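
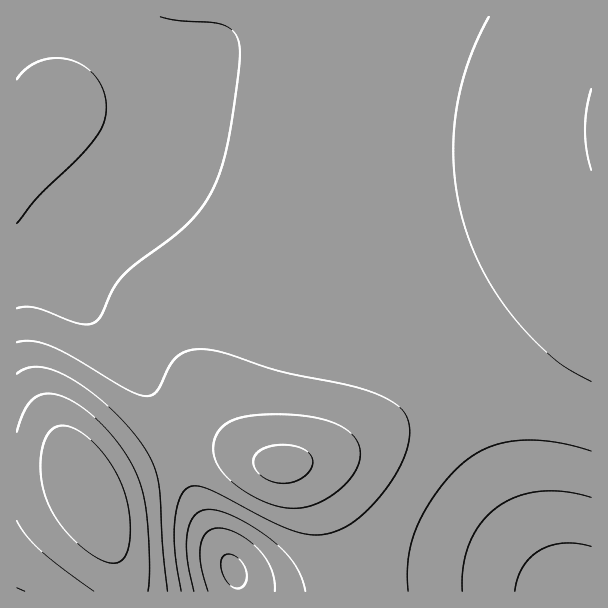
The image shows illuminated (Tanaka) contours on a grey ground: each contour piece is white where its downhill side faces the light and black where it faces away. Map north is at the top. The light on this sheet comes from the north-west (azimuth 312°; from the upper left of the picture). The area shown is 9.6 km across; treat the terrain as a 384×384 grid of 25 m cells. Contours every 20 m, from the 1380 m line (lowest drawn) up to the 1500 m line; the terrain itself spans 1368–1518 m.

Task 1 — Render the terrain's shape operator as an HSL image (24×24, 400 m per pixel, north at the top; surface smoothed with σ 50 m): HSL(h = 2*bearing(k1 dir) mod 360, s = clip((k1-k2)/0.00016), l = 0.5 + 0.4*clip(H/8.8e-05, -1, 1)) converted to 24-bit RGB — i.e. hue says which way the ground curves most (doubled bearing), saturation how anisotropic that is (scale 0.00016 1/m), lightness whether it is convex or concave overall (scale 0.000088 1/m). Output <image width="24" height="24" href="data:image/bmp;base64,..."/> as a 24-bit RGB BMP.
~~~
<image width="24" height="24" href="data:image/bmp;base64,Qk32BgAAAAAAADYAAAAoAAAAGAAAABgAAAABABgAAAAAAMAGAAATCwAAEwsAAAAAAAAAAAAAj2iJjVyLiWuFkLJ+q+yTt/mggdd7MkF6FAYtJQsobz0nzcc1qcJajqhqjqFxjZZzjpBzioVxhHlvfm5remhrdmVsdGNtc2NulWGYkl2Wln+Loc+PvfOnuvCXnLJULA8qLQUuJQ4YfYkhlOYmf8xDdKtWgp9kh5RsjY1wiH9wg3Nuf2pse2dueGVwdmRydWVzlFuglGidl6uSs+Glx/CzxdaOnC5WMwAsMQIvSCcqZ9UmbOw1WM01WKRIa5tWdo9jgohthHtwgm5ugGpxfmh0e2Z2eWd4dml4kluklYCfpMefv+q2weKxvXiFqgOWVABbZwWTbYu2k9ufgNaAYbpoU6NjWZpcYoxjcIJsfXpzf3B0gWx4gGl7f2l+emp+dWx9jmailKuhsd6sv+q4rsWjwzrAkQCodwC6ZT7yuM3r1ebtv83cm6rFe5q0dZqjbY+Ub4CGdXN/gHCBg22Cg2uEf2yDeW2DdHCDinqdncSduuq1sd6sqYGqmB2pdgSkURjVdpvitNbpxtHmxb3iu6fcoYzQkX2/gnKteGuce2uQgGyLg22Jgm2Jfm6IeXCIc3KJiKWZptyjuOqyob+YoEWcgxaLbCaPT26saci5eseuj7WwqJezu4zAun/DrnK+q2u4mmWqjmaeiWmVhmyRgm+PfXGOeHOOdXmPjcKWquinq9mfpGqBjSF9gh99eFGGZ6CHWrRvU6lVbZZZj5FgmXRiomBspF+Cpl+RqGKdoGWfk2qZim6VhHKSfnSReHeSeH+Tk9mXpOGar7R5kTJpgBtoiDx7fHWLdKJ4a59nbo9ddIZWf4RShnxSim5VjGJajWBnkWZ6mGqOlm+XjHOVhXaUfniUenuUe4SVmNqKp8Z0lUFGeh9SgDFniGh9gJiAgZt9g453g4RwgH9ogH1jgXphgnVhg3BkhG1phG5whHJ5iXaFiXiNhHqPgHyPfX2NfoCKrcxkp31Ceys/eDFYgV50fZF9gpp/iZB+iIF6hXd1gnVzgXVygHVxgHVxgHVygXR0gXZ3gnh6gnl9gnt+gnt+gnx+gnx9gnx8wrI2i1Q6dT1Se1tzeImAfJd9hZJ9ioZ6h3l2hXV2hHV4g3Z6gnd6gXd7gXh7gXl8gXp9gXp+gnt/gnt/gnx/gnx+gnx+gn19s6s/fmdYc2F5cX2GeZCCf497iYp5h392hnh1hXZ2hHd5g3h7gnl9gnl+gnp/gXqAgnuAgnuAgnyAgnyAgnyAgnx/g31/g31/iK5haoaFZ3SIc4aJeol6hYh4h4J2hX12hHp2g3l3g3h5gnl7gnp9gXp/gXuAgXuAgnuBgnyBgnyBgnyBg32Bg32Bg32Ag36AbqxqYISHZXKBdH9/gYN3hoR2hYF2hH53g3x4gnt5gnp6gXt8gXt+gXt/gXyAgXyBgnyCgnyCgnyCgnyCg32Cg32Cg36ChH6CjaBjV25bWXFjZ39reYJzg4R3hIF4g4B5gn56gn17gXx8gXx9gHx/gXyAgXyBgXyBgXyCgXyCgXyCgn2Dg32Dg36DhH6DhH+DqohvZXxrVYBxX4J0b4F1fIJ4g4N6goF7gn98gX58gH19gH1+gH1/gH2AgH2BgH2BgH2CgH2CgH2CgX2Dgn2Dgn6Eg3+EhH+Ew4B7koZ1W4Z4VoZ7ZoN8dYF6foF7goJ8gYB9gH9+gH5+gH5/f36Af32Af32Bf32Bf32Cf32Cf32DgH2DgX6DgX6Egn+Eg4CF0IODsYiCb46EVIyMXYWIcYKDe4F9gIF9gIF+gIB+f39/f36Af36Afn2Afn2Bfn2Bfn2Cfn2Cfn2Df32Df36EgH6EgX+EgoCFzIZ+x6GWjKCrVn2oWG6QbXeEe4CAfoF+f4F+f4B/f4CAfn+Afn6AfX6BfX2BfX2BfX2CfX2CfX2Dfn2Dfn6Ef36EgH+EgYCFt8KlzsrFrZS7dVepZlmPcG6De36AfYF+foF+f4B/f4CAfn+Afn+AfX6BfX6BfX6BfX6CfX6CfX6DfX6Dfn6Dfn+Ef4CEgICFgrt7uq2IsWmBnVOUhF6KfXKAfH97fIF7fYF9foB/foB/foCAfn+AfX+AfX+BfX6BfX6CfX+CfX+CfX+DfoCDfoCEf4GEgIGEcqdPp5lSnVlRkFZshmV2gXVzfoJ1eYN2eYF5e4B7fX98fX98fIB8fIB/fYCBfX+BfX+CfX+CfYCCfYCDfYGDfoGDf4KEf4KEdY9bjolbimpeiWJoiWlriXxsg4lrdYVrdIBve35xgIBwfoJveYJxdoF1eYF8e4GAfICBfICCfYCCfYGCfYGDfoKDfoODf4OE"/>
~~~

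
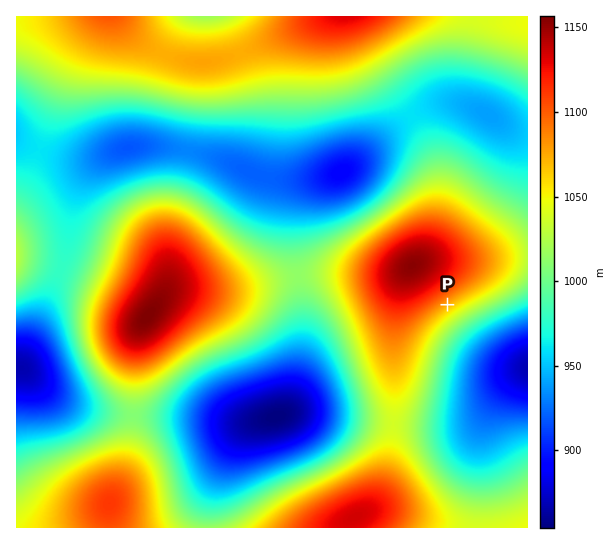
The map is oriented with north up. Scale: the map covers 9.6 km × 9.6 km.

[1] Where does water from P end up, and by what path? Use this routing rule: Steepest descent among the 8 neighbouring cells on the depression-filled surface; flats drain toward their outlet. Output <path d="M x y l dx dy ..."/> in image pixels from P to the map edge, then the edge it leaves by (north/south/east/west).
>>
<path d="M447 305l58 57 16 1 6 3"/>
exit: east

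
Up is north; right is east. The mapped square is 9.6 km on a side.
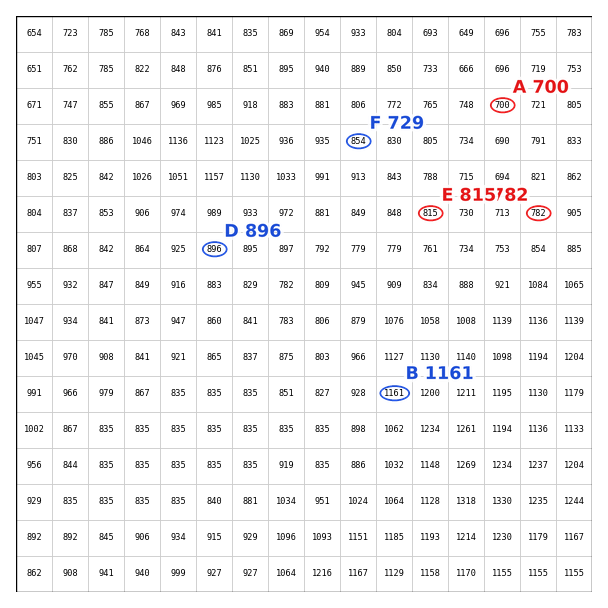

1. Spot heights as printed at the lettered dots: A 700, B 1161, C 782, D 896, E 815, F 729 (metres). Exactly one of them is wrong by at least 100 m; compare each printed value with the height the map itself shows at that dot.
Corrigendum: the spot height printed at F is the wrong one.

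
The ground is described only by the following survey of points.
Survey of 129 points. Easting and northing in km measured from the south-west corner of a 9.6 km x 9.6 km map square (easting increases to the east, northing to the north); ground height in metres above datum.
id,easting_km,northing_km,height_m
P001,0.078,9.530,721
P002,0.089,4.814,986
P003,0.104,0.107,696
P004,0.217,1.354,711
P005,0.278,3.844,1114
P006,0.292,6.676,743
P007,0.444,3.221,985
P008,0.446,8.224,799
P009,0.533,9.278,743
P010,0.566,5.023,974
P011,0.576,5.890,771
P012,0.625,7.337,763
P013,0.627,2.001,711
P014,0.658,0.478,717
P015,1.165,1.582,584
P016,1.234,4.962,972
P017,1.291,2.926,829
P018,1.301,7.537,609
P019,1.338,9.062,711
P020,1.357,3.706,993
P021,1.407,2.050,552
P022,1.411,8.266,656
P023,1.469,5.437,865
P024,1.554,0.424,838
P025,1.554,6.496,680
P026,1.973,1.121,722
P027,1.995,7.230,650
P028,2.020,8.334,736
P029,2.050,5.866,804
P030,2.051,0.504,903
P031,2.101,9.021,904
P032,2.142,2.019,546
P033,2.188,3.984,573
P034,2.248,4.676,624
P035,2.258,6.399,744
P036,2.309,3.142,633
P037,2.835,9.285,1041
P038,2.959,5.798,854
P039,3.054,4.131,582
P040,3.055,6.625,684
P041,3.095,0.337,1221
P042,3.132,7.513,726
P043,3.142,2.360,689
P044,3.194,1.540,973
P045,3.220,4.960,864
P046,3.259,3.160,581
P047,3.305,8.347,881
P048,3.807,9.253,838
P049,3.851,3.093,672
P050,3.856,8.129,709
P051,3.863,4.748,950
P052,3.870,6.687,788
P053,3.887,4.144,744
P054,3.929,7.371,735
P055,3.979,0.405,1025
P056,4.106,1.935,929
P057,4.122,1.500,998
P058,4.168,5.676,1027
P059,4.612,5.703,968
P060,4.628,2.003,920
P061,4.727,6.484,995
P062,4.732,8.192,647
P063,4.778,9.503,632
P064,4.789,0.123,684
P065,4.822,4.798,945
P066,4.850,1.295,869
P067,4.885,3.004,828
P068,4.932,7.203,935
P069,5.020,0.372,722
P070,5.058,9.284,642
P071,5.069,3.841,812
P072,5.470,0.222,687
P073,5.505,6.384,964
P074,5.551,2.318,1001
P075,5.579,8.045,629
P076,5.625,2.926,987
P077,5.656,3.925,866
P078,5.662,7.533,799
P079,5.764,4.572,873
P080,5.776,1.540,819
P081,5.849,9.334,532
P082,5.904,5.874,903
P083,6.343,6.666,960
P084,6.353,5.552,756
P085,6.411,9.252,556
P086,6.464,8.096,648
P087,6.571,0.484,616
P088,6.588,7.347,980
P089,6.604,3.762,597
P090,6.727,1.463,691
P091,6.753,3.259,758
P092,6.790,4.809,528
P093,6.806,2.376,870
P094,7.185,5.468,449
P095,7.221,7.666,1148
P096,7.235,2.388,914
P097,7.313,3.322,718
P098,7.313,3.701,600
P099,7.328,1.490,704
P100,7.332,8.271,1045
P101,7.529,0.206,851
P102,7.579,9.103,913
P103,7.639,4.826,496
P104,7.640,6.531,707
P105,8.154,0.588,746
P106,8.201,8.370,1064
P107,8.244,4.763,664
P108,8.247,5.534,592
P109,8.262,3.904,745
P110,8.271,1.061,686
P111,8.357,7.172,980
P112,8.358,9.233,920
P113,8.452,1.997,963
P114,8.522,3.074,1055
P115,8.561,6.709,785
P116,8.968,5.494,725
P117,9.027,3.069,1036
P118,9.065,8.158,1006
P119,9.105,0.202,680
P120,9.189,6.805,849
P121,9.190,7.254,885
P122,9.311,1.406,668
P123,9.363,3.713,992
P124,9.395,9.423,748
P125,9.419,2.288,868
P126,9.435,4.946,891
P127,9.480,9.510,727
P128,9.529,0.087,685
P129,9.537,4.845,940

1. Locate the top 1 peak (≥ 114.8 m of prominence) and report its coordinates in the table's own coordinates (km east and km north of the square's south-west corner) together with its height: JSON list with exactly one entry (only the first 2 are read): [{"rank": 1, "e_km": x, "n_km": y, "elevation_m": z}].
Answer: [{"rank": 1, "e_km": 2.99, "n_km": 0.41, "elevation_m": 1237}]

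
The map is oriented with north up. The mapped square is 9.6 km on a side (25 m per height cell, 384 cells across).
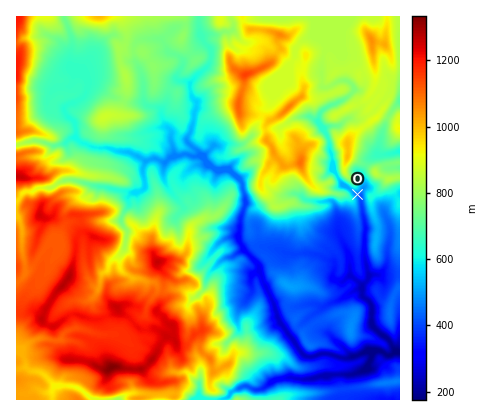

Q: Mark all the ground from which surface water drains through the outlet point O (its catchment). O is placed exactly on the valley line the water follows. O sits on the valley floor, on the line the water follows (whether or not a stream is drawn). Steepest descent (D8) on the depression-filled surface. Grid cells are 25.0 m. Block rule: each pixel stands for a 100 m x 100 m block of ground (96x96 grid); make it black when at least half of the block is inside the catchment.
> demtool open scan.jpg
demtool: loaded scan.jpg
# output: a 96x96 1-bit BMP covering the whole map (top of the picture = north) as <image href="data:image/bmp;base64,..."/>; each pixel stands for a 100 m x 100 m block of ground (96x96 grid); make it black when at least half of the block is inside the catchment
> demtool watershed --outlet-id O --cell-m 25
<image width="96" height="96" href="data:image/bmp;base64,Qk2+BAAAAAAAAD4AAAAoAAAAYAAAAGAAAAABAAEAAAAAAIAEAAATCwAAEwsAAAIAAAAAAAAA////AAAAAAAAAAAAAAAAAAAAAAAAAAAAAAAAAAAAAAAAAAAAAAAAAAAAAAAAAAAAAAAAAAAAAAAAAAAAAAAAAAAAAAAAAAAAAAAAAAAAAAAAAAAAAAAAAAAAAAAAAAAAAAAAAAAAAAAAAAAAAAAAAAAAAAAAAAAAAAAAAAAAAAAAAAAAAAAAAAAAAAAAAAAAAAAAAAAAAAAAAAAAAAAAAAAAAAAAAAAAAAAAAAAAAAAAAAAAAAAAAAAAAAAAAAAAAAAAAAAAAAAAAAAAAAAAAAAAAAAAAAAAAAAAAAAAAAAAAAAAAAAAAAAAAAAAAAAAAAAAAAAAAAAAAAAAAAAAAAAAAAAAAAAAAAAAAAAAAAAAAAAAAAAAAAAAAAAAAAAAAAAAAAAAAAAAAAAAAAAAAAAAAAAAAAAAAAAAAAAAAAAAAAAAAAAAAAAAAAAAAAAAAAAAAAAAAAAAAAAAAAAAAAAAAAAAAAAAAAAAAAAAAAAAAAAAAAAAAAAAAAAAAAAAAAAAAAAAAAAAAAAAAAAAAAAAAAAAAAAAAAAAAAAAAAAAAAAAAAAAAAAAAAAAAAAAAAAAAAAAAAAAAAAAAAAAAAAAAAAAAAAAAAAAAAAAAAAAAAAAAAAAAAAAAAAAAAAAAAAAAAAAAAAAAAAAAAAAAAAAAAAAAAAAAAAAAAAAAAAAAAAAAAAAAAAAAAAAAAAAAAAAAAAAAAAAAAAAAAAAAAAAAAAAAAAAAAAAAAAAAAAAAAAAAAAAAAAAAAAAAAAAAAAAAAAAAAAAAAAAAAAAAAAAAAAAAAAAAAAAAAAAAAAAAAAAAAAAAAAAEAAAAAAAAAAAAAAA+AAAAAAAAAAAAAAP+AAAAAAAAAAAAAA/+AAAAAAAAAAAAAB/8AAAAAAAAAAAAAB/4AAAAAAAAAAAAAD/wAAAAAAAAAAAAAD/wAAAAAAAAAAAABH/wAAAAAAAAAAAAD//wAAAAAAAAAAAAH//4AAAAAAAAAAAAH//4AAAAAAAAAAAAP//4AAAAAAAAAAAAP//4AAAAAAAAAAAAf//4AAAAAAAAAAAAf//8AAAAAAAAAAAAf//+AAAAAAAAAAAA////AAAAAAAAAAAA////gAAAAAAAAAAAf///4AAAAAAAAAAAf///4AAAAAAAAAA/////4AAAAAAAAAA/////wAAAAAAAAAB/////4AAAAAAAAAA/////8AAAAAAAAAA/////8AAAAAAAAAA/////4AAAAAAAAAAf////4AAAAAAAAAAf////4AAAAAAAAAAf////8AAAAAAAAAAf////8AAAAAAAAAAP////8AAAAAAAAAAD////8AAAAAAAAAAA////8AAAAAAAAAAAP///8AAAAAAAAAAAP///4AAAAAAAAAAAH///4AAAAAAAAAAAD///4AAAAAAAAAAAD///4AAAAAAAAAAAH////AAAAAAAAAAAD////AAAAAAAAAAAH////gAAAAAAAAAB/////gAAAAAAAAAf/////gAAAAAAAAAf/////gAAAAAAAAAf/////g="/>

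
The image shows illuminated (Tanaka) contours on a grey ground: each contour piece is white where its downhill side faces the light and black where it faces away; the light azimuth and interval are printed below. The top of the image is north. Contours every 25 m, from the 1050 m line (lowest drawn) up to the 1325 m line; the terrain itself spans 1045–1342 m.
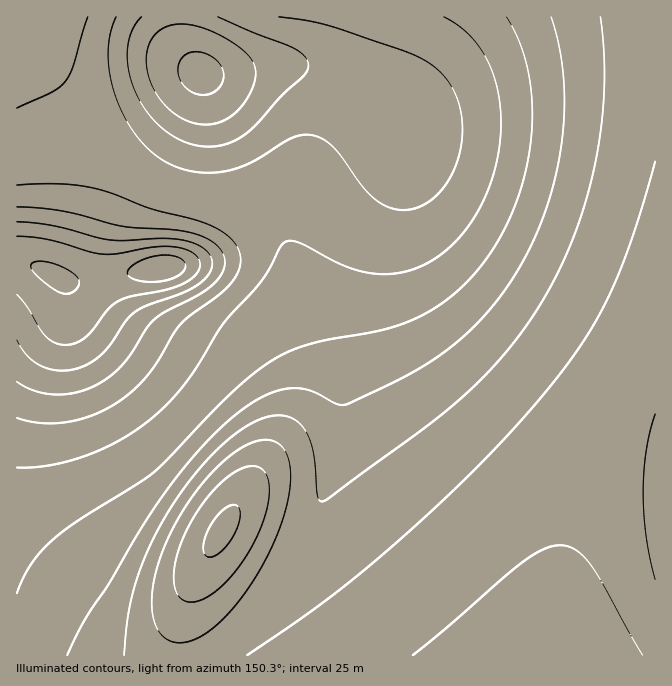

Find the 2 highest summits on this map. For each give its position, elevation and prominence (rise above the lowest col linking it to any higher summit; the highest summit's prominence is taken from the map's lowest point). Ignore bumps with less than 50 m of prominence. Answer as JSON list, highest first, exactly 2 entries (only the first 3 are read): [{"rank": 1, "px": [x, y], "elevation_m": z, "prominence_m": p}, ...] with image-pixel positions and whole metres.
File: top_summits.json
[{"rank": 1, "px": [162, 268], "elevation_m": 1342, "prominence_m": 297}, {"rank": 2, "px": [204, 73], "elevation_m": 1306, "prominence_m": 88}]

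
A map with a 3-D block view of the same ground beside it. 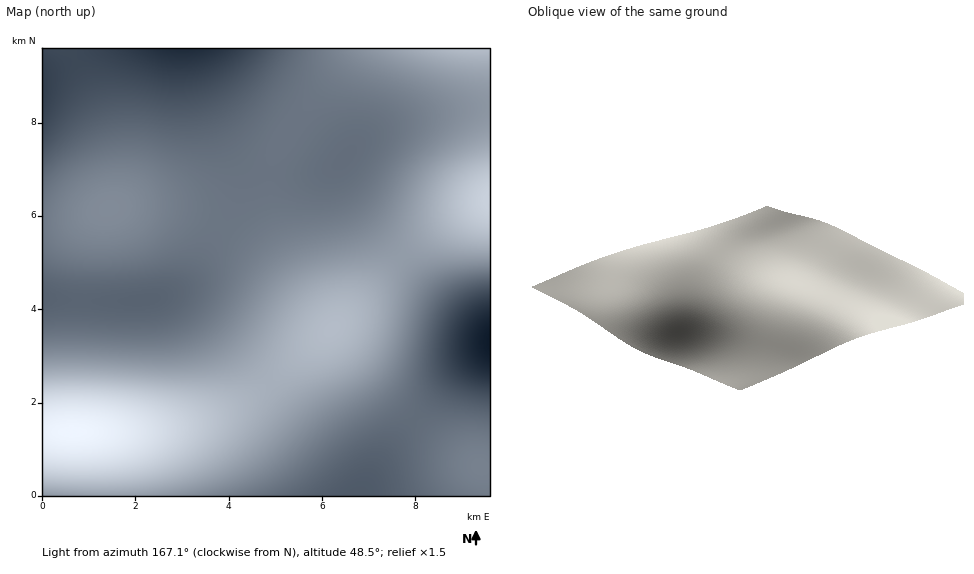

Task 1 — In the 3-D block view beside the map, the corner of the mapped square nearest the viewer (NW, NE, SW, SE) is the NE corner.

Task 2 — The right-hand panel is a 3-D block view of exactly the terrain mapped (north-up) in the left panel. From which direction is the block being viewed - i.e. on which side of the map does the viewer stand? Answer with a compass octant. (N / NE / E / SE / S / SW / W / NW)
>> NE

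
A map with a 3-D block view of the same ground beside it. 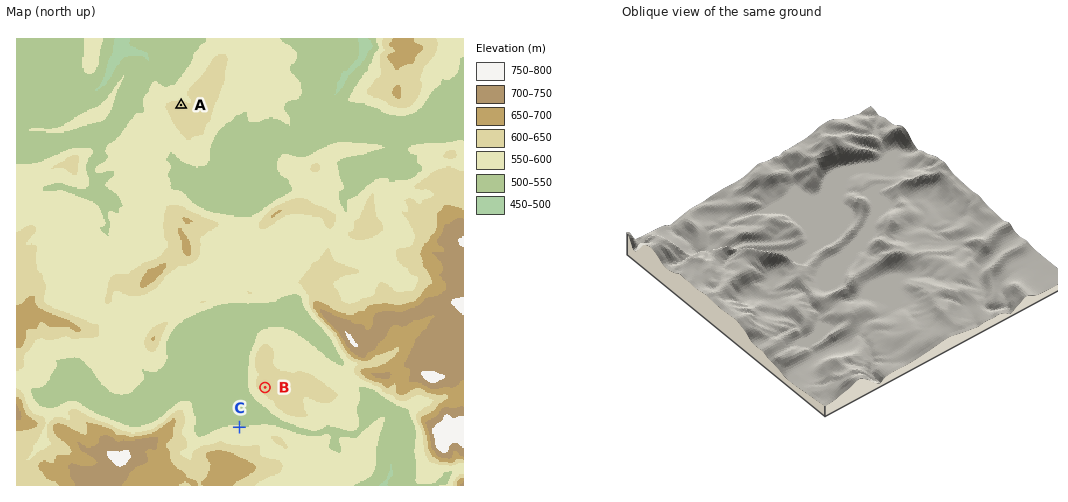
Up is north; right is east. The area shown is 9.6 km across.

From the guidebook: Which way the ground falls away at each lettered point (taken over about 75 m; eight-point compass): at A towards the N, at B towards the SW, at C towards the N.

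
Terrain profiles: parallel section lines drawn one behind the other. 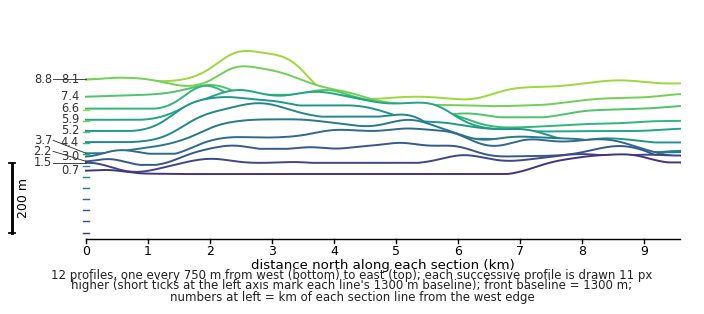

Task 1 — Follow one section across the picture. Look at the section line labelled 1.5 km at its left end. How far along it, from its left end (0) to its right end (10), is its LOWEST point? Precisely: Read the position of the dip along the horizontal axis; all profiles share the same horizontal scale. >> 1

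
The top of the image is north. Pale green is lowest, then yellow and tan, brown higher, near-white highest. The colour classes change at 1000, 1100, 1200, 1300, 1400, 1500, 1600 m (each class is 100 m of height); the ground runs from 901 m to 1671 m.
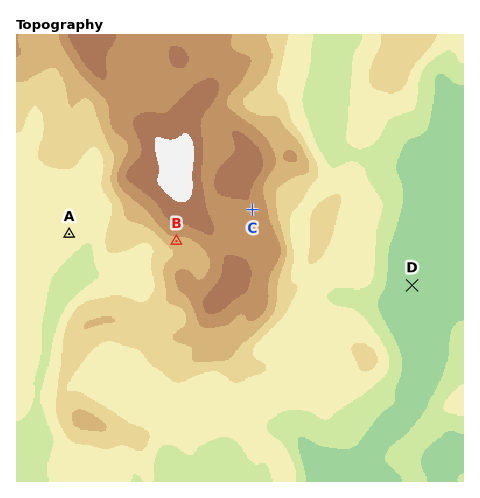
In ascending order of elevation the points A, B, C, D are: D A B C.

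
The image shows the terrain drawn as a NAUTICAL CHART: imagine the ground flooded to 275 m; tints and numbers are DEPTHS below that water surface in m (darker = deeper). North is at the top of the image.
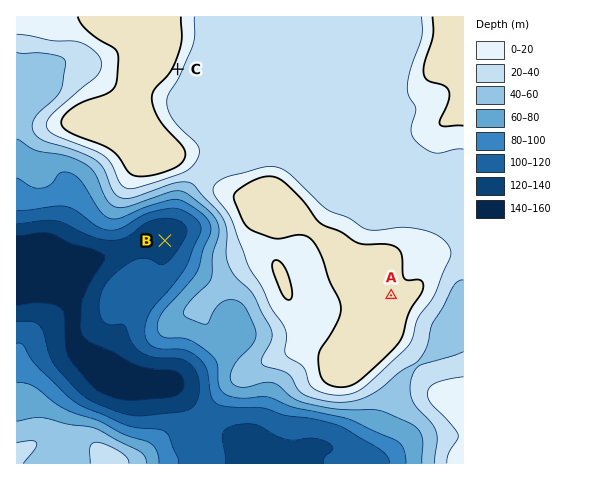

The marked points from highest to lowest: A C B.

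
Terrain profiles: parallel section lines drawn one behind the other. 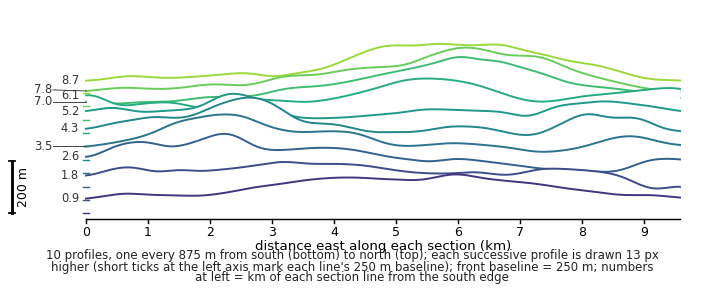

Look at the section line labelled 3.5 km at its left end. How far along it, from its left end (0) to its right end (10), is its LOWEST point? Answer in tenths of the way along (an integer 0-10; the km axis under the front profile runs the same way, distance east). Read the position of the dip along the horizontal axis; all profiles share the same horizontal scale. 8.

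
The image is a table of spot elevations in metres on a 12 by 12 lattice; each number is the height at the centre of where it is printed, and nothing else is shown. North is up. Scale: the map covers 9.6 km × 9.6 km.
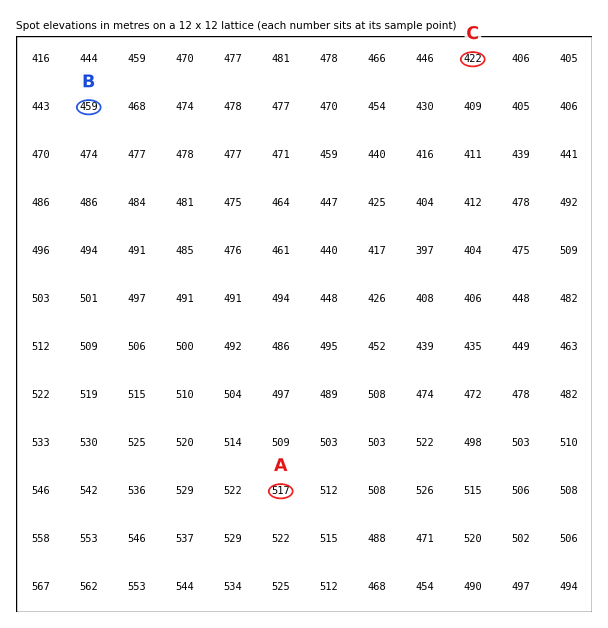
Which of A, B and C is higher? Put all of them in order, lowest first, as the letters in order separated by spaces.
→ C B A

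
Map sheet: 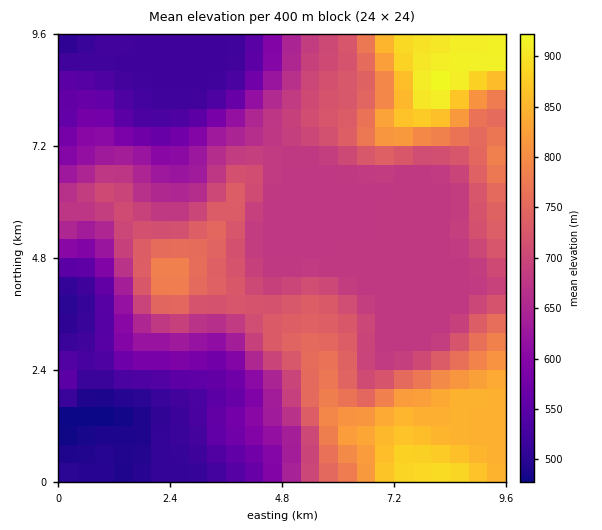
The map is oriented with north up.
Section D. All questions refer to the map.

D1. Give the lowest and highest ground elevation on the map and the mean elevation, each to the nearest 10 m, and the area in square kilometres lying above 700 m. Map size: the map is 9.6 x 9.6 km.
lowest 470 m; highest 930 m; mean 680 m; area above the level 35.8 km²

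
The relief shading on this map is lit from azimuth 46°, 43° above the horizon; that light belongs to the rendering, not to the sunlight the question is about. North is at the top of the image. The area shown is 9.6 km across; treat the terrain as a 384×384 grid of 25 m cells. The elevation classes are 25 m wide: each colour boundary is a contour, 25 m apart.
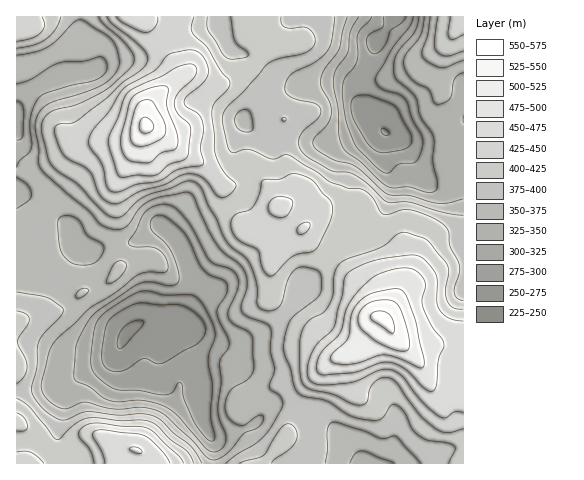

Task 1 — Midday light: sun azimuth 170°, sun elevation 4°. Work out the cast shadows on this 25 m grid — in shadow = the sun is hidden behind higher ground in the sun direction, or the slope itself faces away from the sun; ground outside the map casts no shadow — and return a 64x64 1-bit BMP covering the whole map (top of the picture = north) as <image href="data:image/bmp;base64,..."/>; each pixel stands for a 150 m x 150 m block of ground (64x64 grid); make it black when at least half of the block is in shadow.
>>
<image width="64" height="64" href="data:image/bmp;base64,Qk0+AgAAAAAAAD4AAAAoAAAAQAAAAEAAAAABAAEAAAAAAAACAAATCwAAEwsAAAIAAAAAAAAA////AAAAAAAAAAAfgAAAAIAAA//gAAAAgAAP/+AAAAAAAf//8AAAAAAP///4AAAAA///+HwAAAAH///gPgAAAI///4AMAAAAz///gAAAAACP//8AAAAAAAf//gAAAAAAA//+AAAAAAAB//wAAAAAAAH//AAAAAAAAP/4AAAAAAAA//gAADAAAAB/8AAAPAAAAD/gAAA+AAAAP+AAAD4AAAAfwAAAHgAAAA/AAAAcAAMAAAAAAP3ABwAAAAQA/fwDAAAADwB5/AMAAAAHABn+AwAAAAAAAf4AAAAAAAAB/AAAAAAAAAH8AAAAAAAAA/+AAAIAAAAD/8AAA/gAAAH/wAAAOAAAAf+AAAAYAAAB/gAAAAAAAAD4AAAAAAAAADAAAAAAAAAAB/8AAAAAAAAH/wAAAAAAAA//AAAAAAwAP/4AAAAADAD//AAAAAAADv/4AAAAAAD///AAAAAAAP//4AAAAAAB///AQAAAAAD//8AAAAAAQP//wAAAAAAAA/+AAAAAAAAB/wAAAQAAAAH+ADwBgAAAAfwAP/jAwAAAgAA//8AAAcAAAD//4AAB4AAAH//4AAAAAAAf//wAAAAAAA///gAAAAAAA///AAAAAAAAf/+AAAAIAAAf/8AAAB8AAA//4AAAH8AAB8HgAAAP4AAAAEAAAAfgAAAAAAAAB8AAAAAAAAAHwA=="/>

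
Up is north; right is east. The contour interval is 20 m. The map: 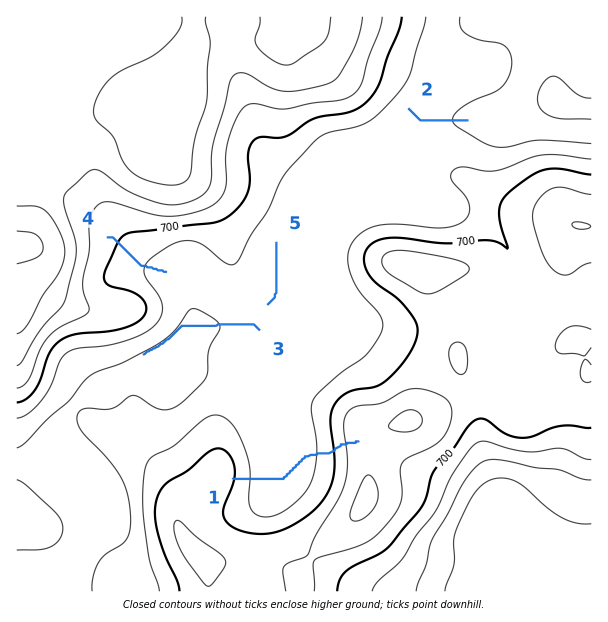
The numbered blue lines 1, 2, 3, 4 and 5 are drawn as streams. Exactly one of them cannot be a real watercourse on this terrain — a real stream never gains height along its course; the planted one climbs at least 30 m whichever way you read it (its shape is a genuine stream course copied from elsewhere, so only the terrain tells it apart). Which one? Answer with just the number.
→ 1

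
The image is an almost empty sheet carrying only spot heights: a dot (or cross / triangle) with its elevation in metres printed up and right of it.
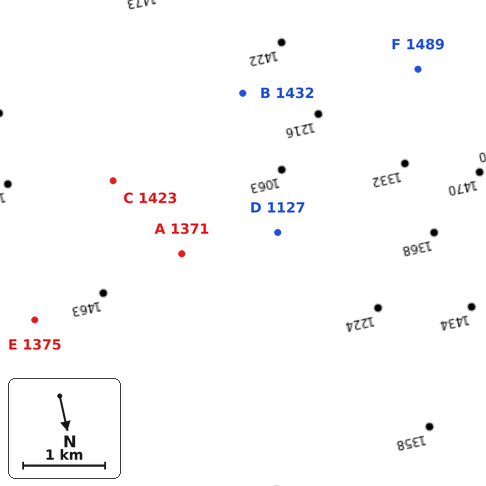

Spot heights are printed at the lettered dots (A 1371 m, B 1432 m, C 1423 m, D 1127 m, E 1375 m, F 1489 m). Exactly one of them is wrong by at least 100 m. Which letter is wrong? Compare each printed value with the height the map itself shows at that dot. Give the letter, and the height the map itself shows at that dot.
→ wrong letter B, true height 1282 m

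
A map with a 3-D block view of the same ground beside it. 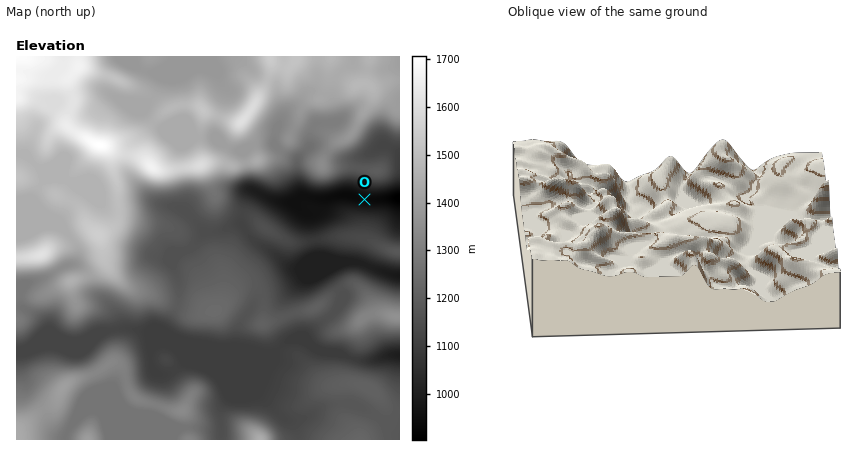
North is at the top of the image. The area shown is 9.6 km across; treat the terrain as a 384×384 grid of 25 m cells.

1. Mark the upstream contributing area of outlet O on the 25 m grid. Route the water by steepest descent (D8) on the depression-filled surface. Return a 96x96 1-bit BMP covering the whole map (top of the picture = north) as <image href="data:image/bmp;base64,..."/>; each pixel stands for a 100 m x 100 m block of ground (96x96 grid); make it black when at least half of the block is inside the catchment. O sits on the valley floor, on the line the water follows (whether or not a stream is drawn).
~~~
<image width="96" height="96" href="data:image/bmp;base64,Qk2+BAAAAAAAAD4AAAAoAAAAYAAAAGAAAAABAAEAAAAAAIAEAAATCwAAEwsAAAIAAAAAAAAA////AAAAAAAAAAAAAAAAAAAAAAAAAAAAAAAAAAAAAAAAAAAAAAAAAAAAAAAAAAAAAAAAAAAAAAAAAAAAAAAAAAAAAAAAAAAAAAAAAAAAAAAAAAAAAAAAAAAAAAAAAAAAAAAAAAAAAAAAAAAAAAAAAAAAAAAAAAAAAAAAAAAAAAAAAAAAAAAAAAAAAAAAAAAAAAAAAAAAAAAAAAAAAAAAAAAAAAAAAAAAAAAAAAAAAAAAAAAAAAAAAAAAAAAAAAAAAAAAAAAAAAAAAAAAAAAAAAAAAAAAAAAAAAAAAAAAAAAAAAAAAAAAAAAAAAAAAAAAAAAAAAAAAAAAAAAAAAAAAAAAAAAAAAAAAAAAAAAAAAAAAAAAAAAAAAAAAAAAAAAAAAAAAAAAAAAAAAAAAAAAAAAAAAAAAAAAAAAAAAAAAAAAAAAAAAAAAAAAAAAAAAAAAAAAAAAAAAAAAAAAAAAAAAAAAAAAAAAAAAAAAAAAAAAAAAAAAAAAAAAAAAAAAAAAAAAAAAAAAAAAAAAAAAAAAAAAAAAAAAAAAAAAAAAAAAAAAAAAAAAAAAAAAAAAAAAAAAAAAAAAAAAAAAAAAAAAAAAAAAAAAAAAAAAAAAAAAAAAAAAAAAAAAAAAAAAAAAAAAAAAAAAAAAAAAAAAAAAAAAAAAAAAAAAAAAAAAAAAAAAAAAAAAAAAAAAAAAAAAAAAAAAAAAAAAAAAAAAAAAAAAAAAAAAAAAAAAAAAAAAAAAAAAAAAAAAAAAAAAAAAAAAAAAAAAAAAAAAAAAAAAAAAAAAAAAAAAAAAAAAAAAcAAAAAAAAAAAAAAD/+AgAAAAAAAAAAAH///gAAAAAAAAAAAf///gAAAAAAAAAAB////gAAAAAAAAAAD////gAAAAAAAAAAH////gAAAAAAAAAAf////gAAAAAAAAAH/////gAAAAAAAAAP/////gAAAAAAAAAf/////gAAAAAAAAA//////gAAAAAAAAA//////gAAAAAAAAB//////gAAAAAAAAB//////gAAAAAAAAB//////gAAAAAAAAB//////gAAAAAAAAD//////wAAAAAAHAH//////wAAAAAAP//////4AAAAAAAA///////4AAAAAAAB///////4AAAAAAAD///////8AAAAAAAH///////8AAAAAAAH///////+AAAAAAAD////////AAAAAAAB////////4AAAAAAA////////8AAAAAAAf///////+AAAAAAAP///////+AAAAAAAP//+/////AAAAAAAH//wf////AAAAAAAD/+AP////gAAAAAAA/4AH////gAAAAAAAPwAH////wAAAAAAAAAAD////4AAAAAAAAAAD////4AAAAAAAAAAB////4AAAAAAAAAAB////4AAAAAAAAAAA////4AAAAAAAAAAAf//4AAAAAAAAAAAAf//wAAAAAAAAAAAAf//gAAAAAAAAAAAAP//AAAAAAAAAAAAAMf+AAAAAAAAAAAAAAP+AAAAAAAAAAAAAAP8AAA="/>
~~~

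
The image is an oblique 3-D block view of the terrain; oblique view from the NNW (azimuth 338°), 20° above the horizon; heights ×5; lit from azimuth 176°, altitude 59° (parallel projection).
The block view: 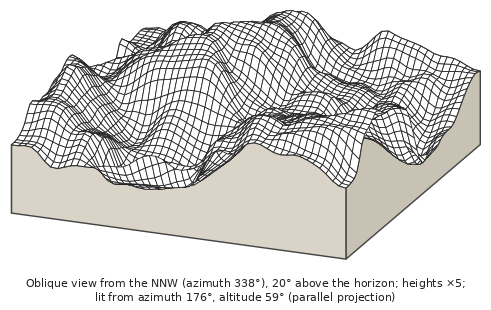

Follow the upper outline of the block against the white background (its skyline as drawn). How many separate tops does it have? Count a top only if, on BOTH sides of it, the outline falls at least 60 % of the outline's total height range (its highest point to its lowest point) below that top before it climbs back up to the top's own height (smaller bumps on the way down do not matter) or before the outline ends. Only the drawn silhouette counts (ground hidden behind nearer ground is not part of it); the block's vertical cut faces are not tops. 0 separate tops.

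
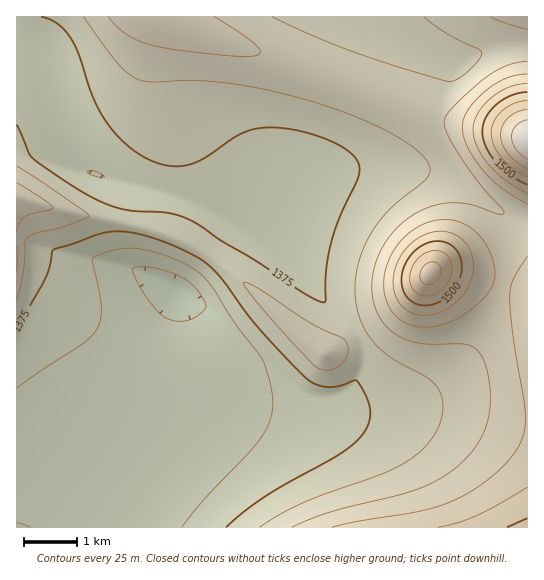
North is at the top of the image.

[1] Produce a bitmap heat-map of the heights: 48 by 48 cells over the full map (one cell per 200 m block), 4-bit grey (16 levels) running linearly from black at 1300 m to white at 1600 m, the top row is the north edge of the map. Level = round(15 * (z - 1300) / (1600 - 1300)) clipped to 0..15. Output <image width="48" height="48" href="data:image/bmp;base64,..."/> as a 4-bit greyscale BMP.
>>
<image width="48" height="48" href="data:image/bmp;base64,Qk32BAAAAAAAAHYAAAAoAAAAMAAAADAAAAABAAQAAAAAAIAEAAATCwAAEwsAABAAAAAAAAAAAAAAABEREQAiIiIAMzMzAERERABVVVUAZmZmAHd3dwCIiIgAmZmZAKqqqgC7u7sAzMzMAN3d3QDu7u4A////ABEREREiIiIiMzREVVZmd3iIiIiImZmaqhEREREiIiIiIzM0RFVWZmd3d3iIiImZmhEREREiIiIiIzMzREVVVmZmZ3d3eIiJmREREREiIiIiIjMzNERFVVVWZmZnd3iImRERERIiIiIiIiMzMzRERFVVVWZmZ3eIiCIiIiIiIiIiIiIzMzNERERVVVVmZnd4iCIiIiIiIiIiIiIjMzMzREREVVVWZmd3iCIiIiIiIiIiIiIiMzMzNERERFVVZmZ3eCIiIiIiIiIiIiIiIzMzMzREREVVVmZ3eCIiIiIiIiIiIiIiIjMzMzREREVVVWZndyIiIiIiIiIiIiIiIjMzMzNERERVVWZndyIiIiIiIiIiIiIiIjMzMzNEREVVVWZndyIiIiIiIiIiIiIiIjMzMzREREVVVWZndzIiIiIiIiIiIiIiIjM0RERERFVVVWZneDMiIiIiIiIiIiIiIjNEVVRERVVVVmZneDMyIiIiIiIiIiIiIzRFVVVEVVVWZmZneDMzMiIiIiIiIiIiM0RVZlVFVWZmZmZ3eDMzMzIiIiIiIiIiNEVWZVVVVmZmZmZ3eEMzMzIiIiIiIiIjNFVlVVVVZnd3d3d3eEMzMzMiIiERESIzRVVVVEVWZ4iIh3d3iEQzMzMiIhERESI0VVVUREVWeJmZmId3iFRDMzMiIRERESNEVVVEREVWeKu7qYh3iFREMzMiIREREjNFVURDREVmiazMupiHiFREMzMiERERIjRVVEMzREVWebzdypiHeFREMzIiEREiM0RERDMzREVWeazdypiHeGREMzMiIiIzREREQzMzREVWeJvMupiHd1RERDMzMzNERERDMzMzRERWZ4mrqZh3d2VVREREREREREMzMzMzNERVZ3iZmYd3d2ZVVVRERERERDMzMzMzNERFVneIiHd2Z3ZmZVVEREREMzMzMzMzNERFVWZ3d3ZmZ3dmVUREMzMzMzMzMzMzNEREVVZmZmZmd3ZlVEMzMzMzMzMzMzMzNERERVVWZmZniWVUQzMzMzMzMzMzMzMzM0RERFVVVmZ4mlVEMzMzMzREREQzMzMzM0RERFVVVmeKvEQzMzMzNERERERDMzMzNERERFVVZnirzUQzMzMzRERERERERDM0RERERVVWZoms3kQzMzM0REREREREREREREREVVVmZ4q970MzMzNERERERERERERERERVVWZmZ4q87kMzMzRERERERERERERERVVVVmZmZ4m83UMzMzRERVVURERERERVVVVmZmZmZ3irzEMzM0REVVVVVVVVVVVVVmZmZmZmZniJqzMzM0RFVVVVVVVVVVVmZmZmZmVVVWd4mTMzM0RFVVVVVVVWZmZmZmZmVVVVVVZneDMzNERVVVZmZmZmZmZmZmVVVVVVVVVmZjMzNERVZmZmZmZmZmZmZVVVVVVVVVVVZjMzNEVWZmZ3d3dmZmZVVVVVVVVVVVVVZjMzRFVmZ3d3d3ZmZlVVVVVERVVVVVVmZkRERFVmd3d3d2ZmZVVVVEREVVVVVWZmZw=="/>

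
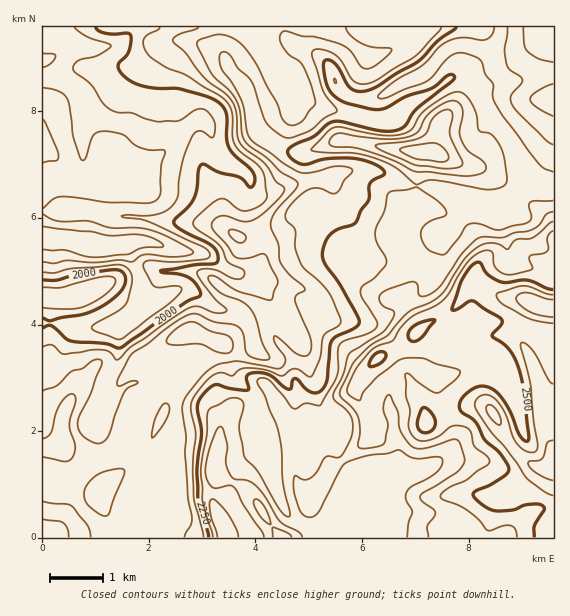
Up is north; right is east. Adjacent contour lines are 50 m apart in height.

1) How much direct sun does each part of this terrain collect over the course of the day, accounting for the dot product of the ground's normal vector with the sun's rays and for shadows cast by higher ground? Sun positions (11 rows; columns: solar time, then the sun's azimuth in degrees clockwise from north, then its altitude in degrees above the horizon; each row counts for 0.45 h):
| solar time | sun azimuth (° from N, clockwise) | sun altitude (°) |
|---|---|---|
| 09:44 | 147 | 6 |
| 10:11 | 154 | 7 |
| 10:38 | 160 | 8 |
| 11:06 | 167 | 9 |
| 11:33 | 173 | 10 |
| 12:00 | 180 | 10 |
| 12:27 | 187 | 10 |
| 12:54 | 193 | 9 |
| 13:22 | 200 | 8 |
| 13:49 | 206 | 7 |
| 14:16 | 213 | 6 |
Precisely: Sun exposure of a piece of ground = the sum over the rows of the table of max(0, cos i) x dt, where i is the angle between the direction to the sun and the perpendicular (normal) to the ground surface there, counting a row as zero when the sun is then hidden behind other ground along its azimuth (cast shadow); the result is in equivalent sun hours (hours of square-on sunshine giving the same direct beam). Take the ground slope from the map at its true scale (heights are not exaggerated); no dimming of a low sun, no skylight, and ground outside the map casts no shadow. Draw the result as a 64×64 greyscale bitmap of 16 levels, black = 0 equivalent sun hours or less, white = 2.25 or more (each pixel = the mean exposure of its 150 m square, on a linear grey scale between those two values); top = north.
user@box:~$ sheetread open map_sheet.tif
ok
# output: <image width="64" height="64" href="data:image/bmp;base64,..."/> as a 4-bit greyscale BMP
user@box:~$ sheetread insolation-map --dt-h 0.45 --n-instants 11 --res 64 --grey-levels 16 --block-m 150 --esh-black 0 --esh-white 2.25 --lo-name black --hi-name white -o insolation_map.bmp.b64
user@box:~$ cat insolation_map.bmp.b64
<image width="64" height="64" href="data:image/bmp;base64,Qk12CAAAAAAAAHYAAAAoAAAAQAAAAEAAAAABAAQAAAAAAAAIAAATCwAAEwsAABAAAAAAAAAAAAAAABEREQAiIiIAMzMzAERERABVVVUAZmZmAHd3dwCIiIgAmZmZAKqqqgC7u7sAzMzMAN3d3QDu7u4A////AFVVVVVVVVVEREV3YzRXYhEUVVVVVVVEVVVVVVZmZVVVZmZ3d2ZVVVRDNplSJYpgACZVVVVVVURERFVEVniHVFWIiImIZVVVVURIliE3qTABjKVVVVVVQyIjNFZ4qqlTM6qpiZhlVVVVVWmDElmUEAOKl1VVVVVWZ4d2eKq7qYZEiJmHd2ZVVVVVeGIkd0EQJmV4VVVVVVeJmaqqmHd4iZpVZ2RFZlVVVVVVRGdkABFGMlh1VVVVQzIiRVVCI1d4q1VUQzRmZVVVVVZ4hlIBIlUhNoVVVVVBAAAAABEiNXmqZlQxESVmVVVFVohkIAEjVCEUeFVVVUMQAAAAEREki6h3d1IQAkZlVUVVVUMREiNEMiNYdVVVREMRAAERElipd5qpZCERJGZURVQ0RDIiI0REMiWrh3Zol1QiMzNXqVElmqhlMzMjRmRFRDNVVDM0VEVCEnz/7KrMp1RXiaqkACQ0VUMzRENFZURDMkREREVlVUIRJry5is7tp2eau2EAQhEiIRI0REVlREQyNEREVmVVVCIjZ2WKvu7Kdnm5QANRIzMiRERURFZVVlM0RDVnVEZUREVmZneKqaupiacwFlNERVRmRFRERVVnUiRVRYcxNCNFZlM0VERFeruqlCE2VDNHhjVERENFVWZBE2ZWhyEiFGipUzRUQhJHmqlREkZVMiWIQ1REQzNERDISRVZ1IREmvdlUVnZSEjRWUwESVVUyEldjRERDIiIRERABWGIQEAOLt1VmZkESMiEQABNVRDIRJXRFQzIhIhAAAAF5QAIQABNoh3ZkISMyEAABI1VCMyEkZjRlRDMzIAAAA2MAAhABESaYiHUzREMhAAE0ZjIzIiNoMldlVEQxAAABAAAAACMyE4qoZEVVVDIQEjV1IjIhEjdRNmZVRDIQAAAAAAAAI0MhOcpkRWd3VDIjRnQjMhAAASASVmZlRDIAAAAAAAEjRBADaJiIiamHiHZ4YiQiEAAAAAATZ4dmZVQQAAEQEjRDEAACaamHZniZmZcxNBEAAAAAAAAleZhlQxAAEhETQxAAAAA2iGRERVd4dBJFABAAAAAAAAAlZTEQEAAiEjRBAAAAACRWZlVEREQxJFUjMxAAAAAAAAARAAAAFDIjVTEAAAAAABRWZlVEQzNpvJmrqVMiEAAAAAAAAAJVIjRlMzIiIhAAACRWZmZnit//3e/+2nQxAAAAAAABN3MjVmM0VVREMhAAADVlZ5vN3bmZiavdp0EQAAAAAWmXMSVmMjVVZlVUMQAAA2ZomZhjEBERJYu6YiIgAAAYpzEBNEMjVmZlQyIiAAACZ3dSEQAAAAAAJHljNVQQAplBABMzRWd3dlMhERIQAAFHdAAAAAAAAAAAEjNHd2V5YgACNFeImId2QyIhEhEAARRBAAAAAQAAAAAAAWYyIzEAAVZVeIh3d2VDMzMzIQAAASEAAAASAAAAAAAAEAAAAAAZ3Kh3dmZlRDREREQxEAAAAhAAABIAAAAAAAAAAAAAAFmql2VWVVRENERWQyIhEAABEAAAAQAAAAAAAAAAABNKyph3dlVVRERERmUyIiIhEAAAAAATEAAAAAASERSM3v7JZWZ3ZERERDRVVDMzMzIRAAAAABNlMgABRoms7ty6qGIRJGdlVEMzM0Q0RERDMiEAAAAAAKq6mKu6u7l2VEQyEAACNWZlQyIjQzRVZVVDIQAAAAAAZ4mphTIiEAABERAAAAASRmVDIjMzNWd3ZUIiEAAAAAAyIiEAAAAAABEREQAAAAATVUQzQyM1ZlUyIjIhEREAACEAAAAAAAASMzMiEAAAEAATMzMzREMhEREzMzMyIhEAMgAAARESI0RERDIiERNTEAABIzRUMQAiI0Vnd3VDMiIyIjRFVVVVREREMhERJGd2QiNEMzIAJXiJq7qphkQzRjNHiGVVVlVEREQyABJXirzcqGQzIjWb3v//7KhlREVmM1ZnZVVVVERERDEBSKvMzd3Lupmazv////yFRERFVncjVVVVRFZlRDMzIje+/9uqvO///////+3JdCESNEVneEVmVVVVZ4h1MzMjad//yEIknf///slkMiIiERIzRXd4VmZVZnd3iIdTIiRXrNtiAAATaHUhAAAAASIiIjNWd4hmZVVoiId3eIYxJFV4hBAAAAAAAAAAAAADREMzNGeIiGZVVniZh3d3iEJFRFZRAAAAAAAAAAAAABRmVUM1iIiHZVVWeIiHd3d4dmZWZkIhEAAAAAAAAAAAAUZlQ0eIiIdmVVZniId3d3eId4iGMyIhEAAAAAAAAAAAAjM0aIiIiIdmVmd3d3d3d4q7zKczMyIiJFVEVmMAAAAAEiRnZmZniHdmZmZ3eIiIm+/9pTMzMzRYuDEBN3MAAAABNEMyIiOIiHd2ZneIiJms7+tiIzIzRWmDAAABWqcgAAJWVDIRAFZ4h3ZmeIiZqru7pzEjMzVWd0EAAAABSHIAJGd3dlQhI0VlVVZmd3iJmZh1ISM0VlZ1EQAAAAABaWRVVmZ4iHcyIiISMzRWZneIhlQyIzRmZ2EAAAAAAAAXqYdlVWd4mXYyEAEQJGd4iIh1MiIjRXd1IAASIQAAAAKKmHZVVnd3iHVFZUM0VniIdkIRESRGZTEAASMzIQAAABVlQzRFZmWImZrN3IQiIjIRAAACRVUyEQASNERDIAAAAAABI0RWZWZneImqpzIREQAAATRFdUREMiM0REMyEAAAABNEVVVV"/>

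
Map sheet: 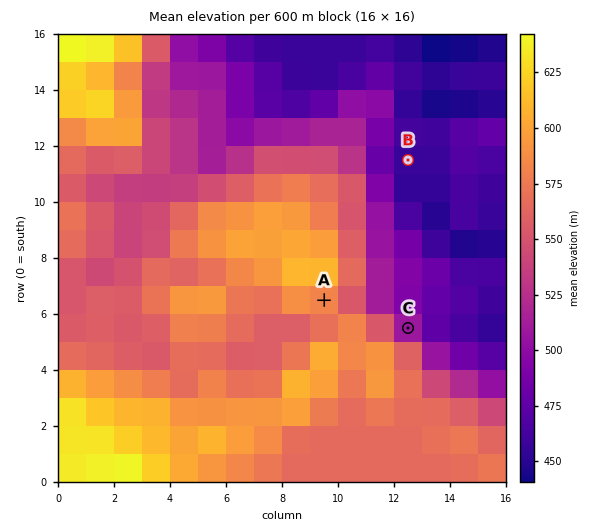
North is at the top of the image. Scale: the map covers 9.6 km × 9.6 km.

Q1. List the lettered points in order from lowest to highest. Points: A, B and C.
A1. B C A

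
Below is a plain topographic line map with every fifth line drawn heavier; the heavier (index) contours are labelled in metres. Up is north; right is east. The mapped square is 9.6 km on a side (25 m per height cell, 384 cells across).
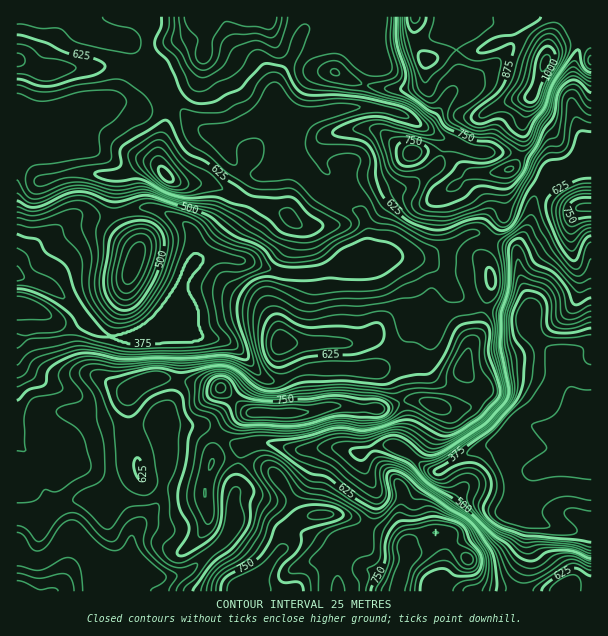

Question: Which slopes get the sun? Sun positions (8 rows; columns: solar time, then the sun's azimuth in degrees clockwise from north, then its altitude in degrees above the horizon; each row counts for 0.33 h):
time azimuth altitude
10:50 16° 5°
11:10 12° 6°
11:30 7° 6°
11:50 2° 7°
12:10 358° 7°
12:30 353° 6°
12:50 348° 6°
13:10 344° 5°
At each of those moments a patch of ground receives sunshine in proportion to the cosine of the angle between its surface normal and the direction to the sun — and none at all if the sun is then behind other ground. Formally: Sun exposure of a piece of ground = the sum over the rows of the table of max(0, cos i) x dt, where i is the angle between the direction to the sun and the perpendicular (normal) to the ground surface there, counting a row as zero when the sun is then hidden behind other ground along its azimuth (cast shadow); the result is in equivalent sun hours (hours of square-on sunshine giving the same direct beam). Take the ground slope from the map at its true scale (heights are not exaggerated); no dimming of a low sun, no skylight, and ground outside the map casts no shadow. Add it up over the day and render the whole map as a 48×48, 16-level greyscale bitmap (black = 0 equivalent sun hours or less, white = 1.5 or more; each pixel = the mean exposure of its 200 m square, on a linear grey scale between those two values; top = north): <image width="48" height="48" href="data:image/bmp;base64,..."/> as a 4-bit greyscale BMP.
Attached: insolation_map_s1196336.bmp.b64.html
<image width="48" height="48" href="data:image/bmp;base64,Qk32BAAAAAAAAHYAAAAoAAAAMAAAADAAAAABAAQAAAAAAIAEAAATCwAAEwsAABAAAAAAAAAAAAAAABEREQAiIiIAMzMzAERERABVVVUAZmZmAHd3dwCIiIgAmZmZAKqqqgC7u7sAzMzMAN3d3QDu7u4A////AFVUQzMzMyNlRDIkVTMyJWMRAQABNGdlM4h2QzMzIQAniYUyJVMiE2UgAAACVomqeFNFVCEjEAABeqhiACETVlQgAAEkV4eJzhADQhABASMQF4dlIQABRDIjITmpiJnP/gABEAARNEQwAmdUUwAAI0d0ESasyq3tpwEQAAAQEzIhASVVMQAABGeqmbzZh2VCIkRBAAIQAjERIRJXZERFeaiJrv1SIiIiNVVEIjMgACIiMQESNpq6dFZXzEEAEiRWZkNFVVQhASMzIAAAJVVCAAFZYAABEiNFVDNEVVQhIzREEAABMAAAAAWTAAABEiMzMjRDMzMiMzQ0IAAAAAAAAAMQAAAAESIiIjMzIiMzMzMzQQAAAAAAAAAAAAAAAREiIjIiIiIzQzMzIAAAAAAAAAAAAAAAARESIjIiIiIjMjMxAAAAAAAAAAAAAAAAABARETIiIiIQASIAAAAAAAAAAAAAAAAAAAABEURERCEAAAEQAFve26dEVnQQJEMQAAAAEWZlQhEiAAAjEX3//u/+3ul5qWMhIQAAAXZCEBNmQRJGmaxhFpq8upiIhRA1YgAAAVRVVXnN3czO//kQAAAAEjRFVUJGUQAAAFaJq93d7////7MAAAAAABI0RmQ1QQAAAFZ5rLcgAkVmhiEiESESERNDNGUyIQAAABEjV0AAAAAAAAE1Z3ZmVDNENFdzEAAAAAACMgAAAAAAERJHiIdmZlQzM1d1EAAAABJWIAAAAAAAATRXh3d3d3UzM0QxAAAAAIhRAAAAAAAAAUVndmeIh3ZDMhEQAAAAAGIAASIQAAAAACaGMQJFVVVDEAEREAAAABAAACQyAAAAAAAQAAABIzMhAAASAAAAAAAAAAREEAAAAAAAAAAAEhAAAAABAAAAAAAAAAJEMAAAAAAAAAAAAQAAAAAAAAAAAAAAAABGUQAAAAAAAAAAAAAAAAAAAAAAAAAAAAABIAAAAAAAEjMiEAAAAAAAAAAAAAAAAAAAAAAAAAACNWeGMQAAAAAAAAABAAAAAAAAAAAAAANWZnYxEAATEAAAAAAUZgAAAAAAAAAAE2eHd1ISEREBVBAAAAACeTRCEBEQACVVaHVWZSIiIhAARlIAAAAAJEZ3d4dRE3h3djETMiIgARAAEzMRIQAAATRVVlM0Z3d3YzMjMhEAABIyIRAAAAAAASIiIzNXeHVUMkVDIiEAABWIMQAAAAAAACEBIjRVd2QgESMyISIiI2ZAAAAAAAAAABAAATRERUMAAAEiEAAAJCAAACIgAAAAAAAAAAIzIkIAAAABEAAAAAAAAVeWIAAAAAAAAAAREzEAAAAAAAAAAAAAASRYdlEAAAAAAAABIyEQABAAAAABNoYxEBETVmIAAAIzIhEjMhEAABAAAzRGZlMQAAABNEMAAERWdmVUQgARERAAFFeGQyECMgAAFFVBA3ZVVUQzMhAkIQAAE0RUMyETZURTE2iFJWZUMzMyJFMSIAAAEjMzMzMQIzNGZWmWQ1RDMzIiIzISMhERIiMzMzMhIzMzNFZ1Mw=="/>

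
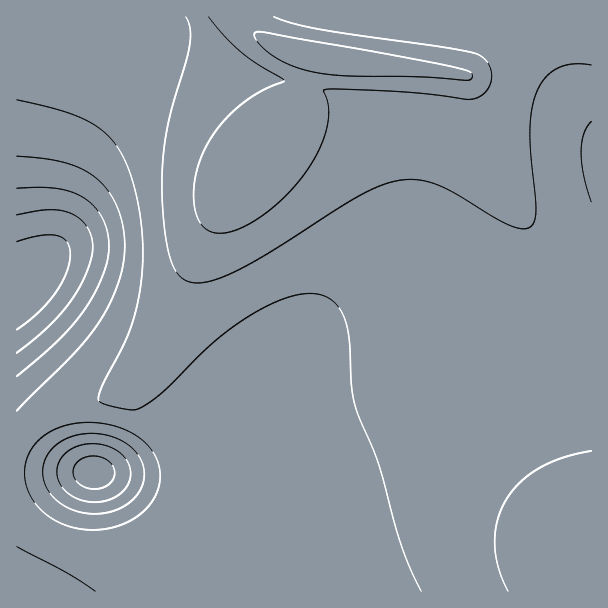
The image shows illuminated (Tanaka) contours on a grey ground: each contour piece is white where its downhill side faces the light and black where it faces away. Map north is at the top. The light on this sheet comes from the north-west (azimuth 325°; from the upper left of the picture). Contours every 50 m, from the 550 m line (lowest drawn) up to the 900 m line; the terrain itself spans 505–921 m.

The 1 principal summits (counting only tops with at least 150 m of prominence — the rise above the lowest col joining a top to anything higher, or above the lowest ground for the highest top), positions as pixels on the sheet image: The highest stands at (324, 59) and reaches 921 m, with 416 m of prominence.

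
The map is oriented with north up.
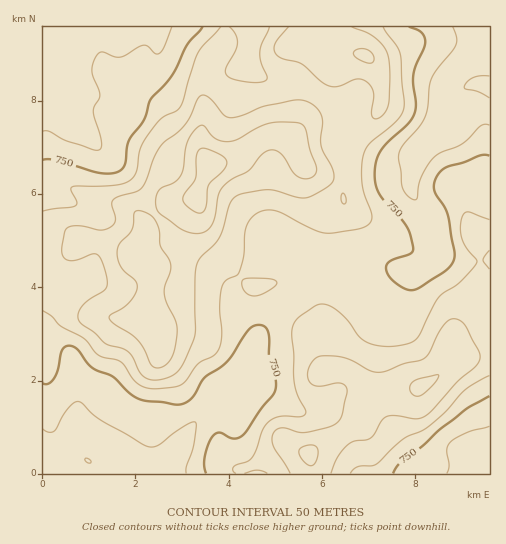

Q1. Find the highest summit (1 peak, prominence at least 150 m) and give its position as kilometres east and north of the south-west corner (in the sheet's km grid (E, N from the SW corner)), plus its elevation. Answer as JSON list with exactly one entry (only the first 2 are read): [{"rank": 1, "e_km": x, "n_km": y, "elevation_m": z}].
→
[{"rank": 1, "e_km": 3.59, "n_km": 6.64, "elevation_m": 979}]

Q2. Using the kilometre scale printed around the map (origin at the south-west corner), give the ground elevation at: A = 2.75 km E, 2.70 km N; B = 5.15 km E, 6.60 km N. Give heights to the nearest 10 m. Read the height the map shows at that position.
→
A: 910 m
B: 880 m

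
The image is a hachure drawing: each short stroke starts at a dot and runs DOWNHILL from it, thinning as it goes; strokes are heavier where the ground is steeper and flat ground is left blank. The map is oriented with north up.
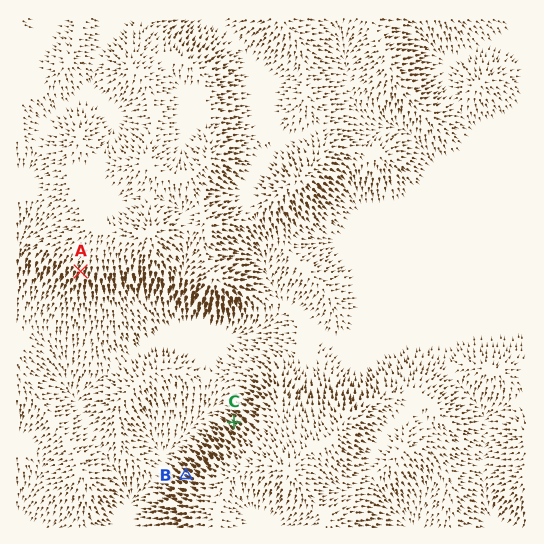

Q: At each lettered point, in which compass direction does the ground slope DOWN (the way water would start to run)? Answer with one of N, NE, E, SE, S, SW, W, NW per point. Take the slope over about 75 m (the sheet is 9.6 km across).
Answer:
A S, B NW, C NW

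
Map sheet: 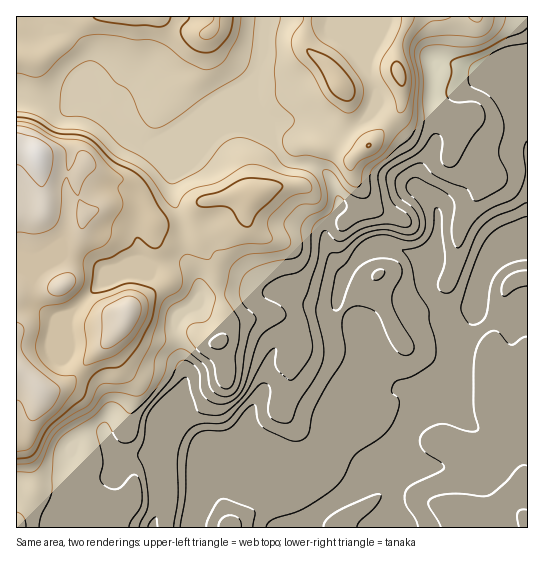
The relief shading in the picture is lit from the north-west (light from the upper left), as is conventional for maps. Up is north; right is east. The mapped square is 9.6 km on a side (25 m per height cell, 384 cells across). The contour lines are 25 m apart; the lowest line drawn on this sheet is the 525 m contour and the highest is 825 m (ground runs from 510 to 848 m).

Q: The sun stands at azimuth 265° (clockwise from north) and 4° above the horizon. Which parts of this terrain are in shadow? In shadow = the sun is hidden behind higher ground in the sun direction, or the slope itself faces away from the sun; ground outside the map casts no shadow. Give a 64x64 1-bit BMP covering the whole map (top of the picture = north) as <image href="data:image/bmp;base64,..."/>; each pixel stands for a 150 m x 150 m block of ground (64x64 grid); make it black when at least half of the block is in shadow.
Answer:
<image width="64" height="64" href="data:image/bmp;base64,Qk0+AgAAAAAAAD4AAAAoAAAAQAAAAEAAAAABAAEAAAAAAAACAAATCwAAEwsAAAIAAAAAAAAA////AAAAAAB4A94PwCAAAHAD/w8AAAAAAAH/AAAAAAAAAf8AAAAAABAB/4ABAAAAGAH/gADAAAAYQf+AAOAAABwB74AAYAAAPjHPgAAgAAA/8c+AAAAAAD/5x4AAAAAAP/n3gAAAAAA//fIQCAAAAB/9+DgcAQAAD/34PBwAAAAP//w+GAAAAA/+/B8cAAAAD/z8H48AAAAe8P4fzwAAAD5h/h/vgAAAfgP8H8+AAAB8B/wfz8AAAHgP/D/P4AAAeAf8P+/gAAB4A/wf7+AAADgD/x+PwAAAOAP/nh/AAAAAAf+eH4AAAAMB//4PgAGAA+H/vg+AAcAB+A8+D8FhwAH4DjwPweHgAfgAOA/h8fAA4AAAD/Hg8AAAAAAf/AD4AAAAAD/+APwAAAAA/344/AAAGAP/OHz8BAA4A/8AfHwMCDgD8wL8MA4EcAHzh/wADABwAOfP/AMMAPgAB5/4AwwB+AAPn/gDDg/4AM8/8AMOP/AAwD/wAx9/8AAAD/gDH3/gAAAH/AIf/4AAAAf+AD/+AAAAA/4Af/gAAAAAfAB+AAAAAAB/HgAAAAAAMH++AAAAAAA4f/4AAAAAADx//gAAAAAAfP//AAAAAAB4//8MAAAAAPj//wQAAAAB8P//AAAAeAHA//8AAAB8BwD+PAAAAH8GAHgeAAAAPwAAcB8AAAA/gAAwPw=="/>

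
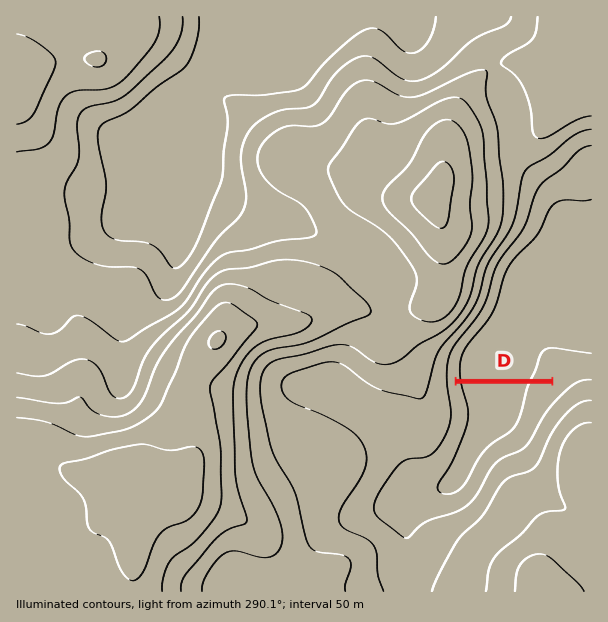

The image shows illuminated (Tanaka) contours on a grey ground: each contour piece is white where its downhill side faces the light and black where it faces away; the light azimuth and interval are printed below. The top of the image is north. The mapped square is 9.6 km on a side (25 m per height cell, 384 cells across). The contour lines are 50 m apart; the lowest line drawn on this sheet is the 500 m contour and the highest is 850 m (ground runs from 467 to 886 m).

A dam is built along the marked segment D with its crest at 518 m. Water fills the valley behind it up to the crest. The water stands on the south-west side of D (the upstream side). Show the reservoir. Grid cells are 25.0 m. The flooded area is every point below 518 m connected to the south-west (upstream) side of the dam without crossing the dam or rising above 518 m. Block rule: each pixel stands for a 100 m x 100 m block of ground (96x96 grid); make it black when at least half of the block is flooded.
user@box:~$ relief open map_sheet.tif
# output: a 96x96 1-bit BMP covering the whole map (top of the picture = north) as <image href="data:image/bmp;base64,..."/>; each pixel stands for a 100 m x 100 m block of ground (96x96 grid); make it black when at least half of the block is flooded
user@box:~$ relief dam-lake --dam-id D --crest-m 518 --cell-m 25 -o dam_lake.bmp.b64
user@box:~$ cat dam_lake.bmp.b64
<image width="96" height="96" href="data:image/bmp;base64,Qk2+BAAAAAAAAD4AAAAoAAAAYAAAAGAAAAABAAEAAAAAAIAEAAATCwAAEwsAAAIAAAAAAAAA////AAAAAAAAAAAAAAAAAAAAAAAAAAAAAAAAAAAAAAAAAAAAAAAAAAAAAAAAAAAAAAAAAAAAAAAAAAAAAAAAAAAAAAAAAAAAAAAAAAAAAAAAAAAAAAAAAAAAAAAAAAAAAAAAAAAAAAAAAAAAAAAAAAAAAAAAAAAAAAAAAAAAAAAAAAAAAAAAAAAAAAAAAAAAAAAAAAAAAAAAAAAAAAAAAAAAAAAAAAAAAAAAAAAAAAAAAAAAAAAAAAAAAAAAAAAAAAAAAD/AAAAAAAAAAAAAAD/gAAAAAAAAAAAAAD/wAAAAAAAAAAAAAB/wAAAAAAAAAAAAAAf4AAAAAAAAAAAAAAP4AAAAAAAAAAAAAAH8AAAAAAAAAAAAAAD+AAAAAAAAAAAAAAD/AAAAAAAAAAAAAAB/gAAAAAAAAAAAAAB/4AAAAAAAAAAAAAA/8AAAAAAAAAAAAAA/+AAAAAAAAAAAAAA/+AAAAAAAAAAAAAA//AAAAAAAAAAAAAA//AAAAAAAAAAAAAA//AAAAAAAAAAAAAA//gAAAAAAAAAAAAB//wAAAAAAAAAAAAB//wAAAAAAAAAAAAAAAAAAAAAAAAAAAAAAAAAAAAAAAAAAAAAAAAAAAAAAAAAAAAAAAAAAAAAAAAAAAAAAAAAAAAAAAAAAAAAAAAAAAAAAAAAAAAAAAAAAAAAAAAAAAAAAAAAAAAAAAAAAAAAAAAAAAAAAAAAAAAAAAAAAAAAAAAAAAAAAAAAAAAAAAAAAAAAAAAAAAAAAAAAAAAAAAAAAAAAAAAAAAAAAAAAAAAAAAAAAAAAAAAAAAAAAAAAAAAAAAAAAAAAAAAAAAAAAAAAAAAAAAAAAAAAAAAAAAAAAAAAAAAAAAAAAAAAAAAAAAAAAAAAAAAAAAAAAAAAAAAAAAAAAAAAAAAAAAAAAAAAAAAAAAAAAAAAAAAAAAAAAAAAAAAAAAAAAAAAAAAAAAAAAAAAAAAAAAAAAAAAAAAAAAAAAAAAAAAAAAAAAAAAAAAAAAAAAAAAAAAAAAAAAAAAAAAAAAAAAAAAAAAAAAAAAAAAAAAAAAAAAAAAAAAAAAAAAAAAAAAAAAAAAAAAAAAAAAAAAAAAAAAAAAAAAAAAAAAAAAAAAAAAAAAAAAAAAAAAAAAAAAAAAAAAAAAAAAAAAAAAAAAAAAAAAAAAAAAAAAAAAAAAAAAAAAAAAAAAAAAAAAAAAAAAAAAAAAAAAAAAAAAAAAAAAAAAAAAAAAAAAAAAAAAAAAAAAAAAAAAAAAAAAAAAAAAAAAAAAAAAAAAAAAAAAAAAAAAAAAAAAAAAAAAAAAAAAAAAAAAAAAAAAAAAAAAAAAAAAAAAAAAAAAAAAAAAAAAAAAAAAAAAAAAAAAAAAAAAAAAAAAAAAAAAAAAAAAAAAAAAAAAAAAAAAAAAAAAAAAAAAAAAAAAAAAAAAAAAAAAAAAAAAAAAAAAAAAAAAAAAAAAAAAAAAAAAAAAAAAAAAAAAAAAAAAAAAAAAAAAAAAAAAAAAAAAAAAAAAAAAAAAAAAAAAAAAAAAAAAAA="/>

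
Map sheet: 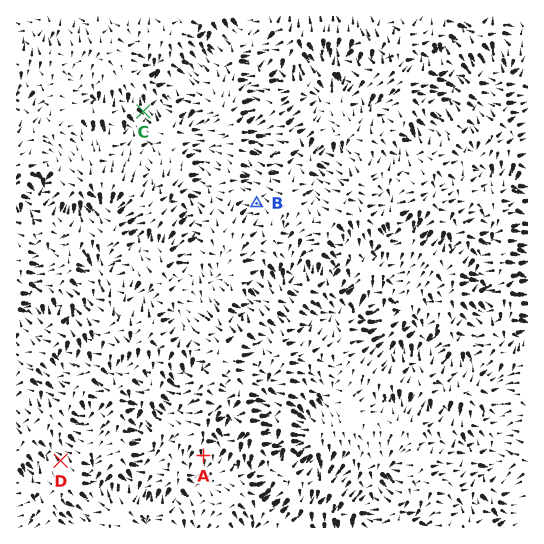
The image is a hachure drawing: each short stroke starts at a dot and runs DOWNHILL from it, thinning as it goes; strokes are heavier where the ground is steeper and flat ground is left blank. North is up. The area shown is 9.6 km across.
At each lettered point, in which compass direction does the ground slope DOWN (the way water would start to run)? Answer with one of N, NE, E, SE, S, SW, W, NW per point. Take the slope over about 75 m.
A S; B W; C SE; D NW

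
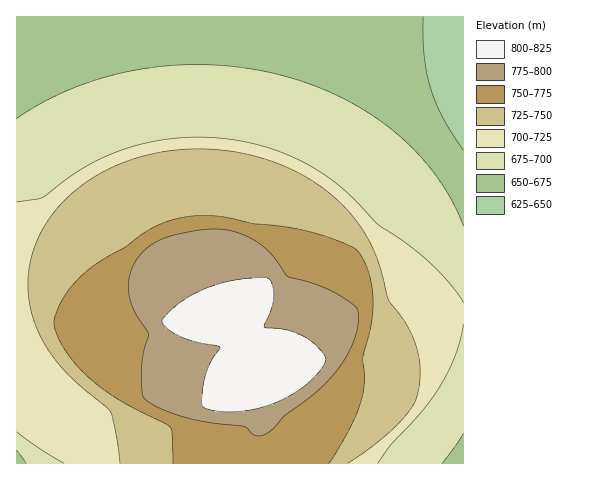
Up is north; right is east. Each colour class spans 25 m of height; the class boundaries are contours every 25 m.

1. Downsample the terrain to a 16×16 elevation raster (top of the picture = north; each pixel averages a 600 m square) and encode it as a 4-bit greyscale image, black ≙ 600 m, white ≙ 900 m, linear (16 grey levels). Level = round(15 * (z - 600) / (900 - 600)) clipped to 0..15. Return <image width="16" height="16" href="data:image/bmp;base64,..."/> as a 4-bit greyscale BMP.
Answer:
<image width="16" height="16" href="data:image/bmp;base64,Qk32AAAAAAAAAHYAAAAoAAAAEAAAABAAAAABAAQAAAAAAIAAAAATCwAAEwsAABAAAAAAAAAAAAAAABEREQAiIiIAMzMzAERERABVVVUAZmZmAHd3dwCIiIgAmZmZAKqqqgC7u7sAzMzMAN3d3QDu7u4A////AEVmd4mZh2VEVWZ4mZmIdlRWaJmquph3ZFaImaqqqXdlZ4iaqqqph2VniJqrupmGZWeImqqpmIZVZ3iZmZiIdVVXd3iIh3dlVFZ3d3d3dlVEVVZ3d3ZVRENVVVVlVUREM0VVVUREREMyNERERERDMzIzMzMzMzMzMjMzMzMzMzMy"/>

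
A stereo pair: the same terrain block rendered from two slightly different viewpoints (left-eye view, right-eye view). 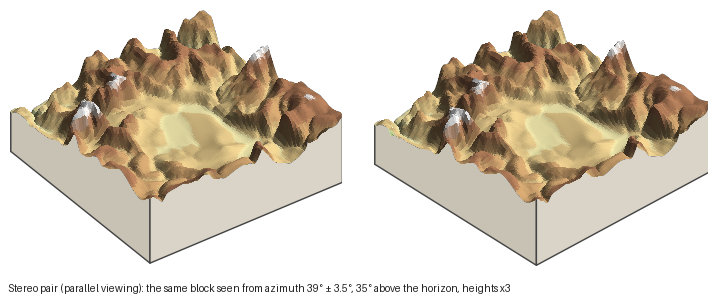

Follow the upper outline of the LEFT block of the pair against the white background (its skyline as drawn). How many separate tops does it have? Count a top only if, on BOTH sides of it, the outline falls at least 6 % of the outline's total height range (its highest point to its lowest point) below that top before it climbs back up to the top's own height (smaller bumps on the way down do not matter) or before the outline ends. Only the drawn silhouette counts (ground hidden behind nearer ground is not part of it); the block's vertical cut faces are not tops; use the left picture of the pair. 5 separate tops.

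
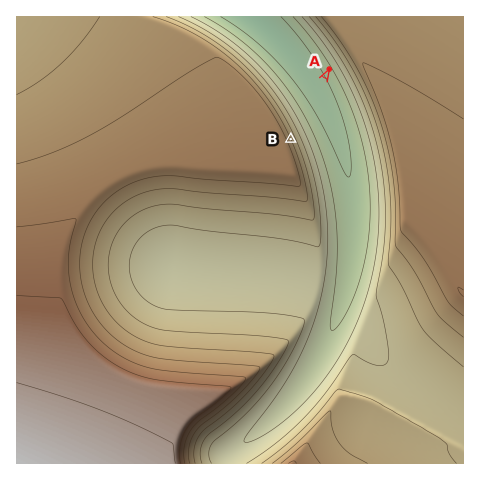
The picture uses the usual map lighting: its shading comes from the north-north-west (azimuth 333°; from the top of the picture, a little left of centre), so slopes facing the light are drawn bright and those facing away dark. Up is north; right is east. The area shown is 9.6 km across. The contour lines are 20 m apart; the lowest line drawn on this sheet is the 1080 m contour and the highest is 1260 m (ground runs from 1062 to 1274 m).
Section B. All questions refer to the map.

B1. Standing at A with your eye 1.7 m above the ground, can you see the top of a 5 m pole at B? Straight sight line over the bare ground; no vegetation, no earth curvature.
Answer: yes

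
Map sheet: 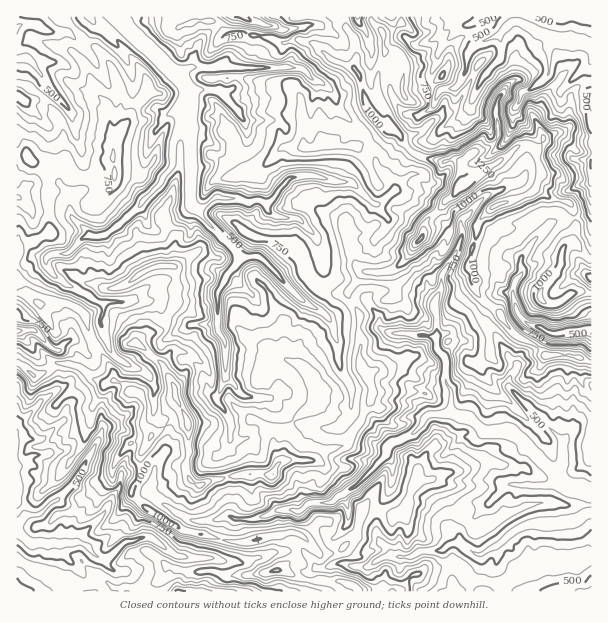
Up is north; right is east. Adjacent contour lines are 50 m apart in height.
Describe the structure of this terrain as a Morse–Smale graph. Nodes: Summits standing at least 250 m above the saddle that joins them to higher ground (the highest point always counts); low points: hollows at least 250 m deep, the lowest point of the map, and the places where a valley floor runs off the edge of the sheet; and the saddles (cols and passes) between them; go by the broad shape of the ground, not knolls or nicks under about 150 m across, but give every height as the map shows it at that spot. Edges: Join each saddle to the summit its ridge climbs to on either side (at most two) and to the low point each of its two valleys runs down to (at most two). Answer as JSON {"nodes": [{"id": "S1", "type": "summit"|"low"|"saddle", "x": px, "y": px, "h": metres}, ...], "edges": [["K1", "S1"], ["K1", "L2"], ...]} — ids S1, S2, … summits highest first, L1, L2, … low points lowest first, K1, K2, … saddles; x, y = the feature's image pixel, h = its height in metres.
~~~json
{"nodes": [
{"id": "S1", "type": "summit", "x": 470, "y": 180, "h": 1299},
{"id": "S2", "type": "summit", "x": 188, "y": 425, "h": 1225},
{"id": "L1", "type": "low", "x": 575, "y": 486, "h": 431},
{"id": "L2", "type": "low", "x": 120, "y": 21, "h": 431},
{"id": "L3", "type": "low", "x": 567, "y": 41, "h": 432},
{"id": "L4", "type": "low", "x": 17, "y": 528, "h": 432},
{"id": "L5", "type": "low", "x": 591, "y": 329, "h": 457},
{"id": "L6", "type": "low", "x": 17, "y": 330, "h": 527},
{"id": "K1", "type": "saddle", "x": 537, "y": 161, "h": 1115},
{"id": "K2", "type": "saddle", "x": 138, "y": 498, "h": 972},
{"id": "K3", "type": "saddle", "x": 309, "y": 579, "h": 911},
{"id": "K4", "type": "saddle", "x": 533, "y": 344, "h": 909},
{"id": "K5", "type": "saddle", "x": 93, "y": 339, "h": 888},
{"id": "K6", "type": "saddle", "x": 51, "y": 366, "h": 885},
{"id": "K7", "type": "saddle", "x": 351, "y": 302, "h": 846},
{"id": "K8", "type": "saddle", "x": 357, "y": 525, "h": 823}],
"edges": [["K1", "S1"], ["K1", "L1"], ["K1", "L3"], ["K2", "S2"], ["K2", "L2"], ["K2", "L4"], ["K3", "S2"], ["K3", "L1"], ["K3", "L4"], ["K4", "S1"], ["K4", "L1"], ["K4", "L5"], ["K5", "S2"], ["K5", "L2"], ["K5", "L6"], ["K6", "S2"], ["K6", "L4"], ["K6", "L6"], ["K7", "S1"], ["K7", "S2"], ["K7", "L2"], ["K7", "L1"], ["K8", "S1"], ["K8", "S2"], ["K8", "L1"]]}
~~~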